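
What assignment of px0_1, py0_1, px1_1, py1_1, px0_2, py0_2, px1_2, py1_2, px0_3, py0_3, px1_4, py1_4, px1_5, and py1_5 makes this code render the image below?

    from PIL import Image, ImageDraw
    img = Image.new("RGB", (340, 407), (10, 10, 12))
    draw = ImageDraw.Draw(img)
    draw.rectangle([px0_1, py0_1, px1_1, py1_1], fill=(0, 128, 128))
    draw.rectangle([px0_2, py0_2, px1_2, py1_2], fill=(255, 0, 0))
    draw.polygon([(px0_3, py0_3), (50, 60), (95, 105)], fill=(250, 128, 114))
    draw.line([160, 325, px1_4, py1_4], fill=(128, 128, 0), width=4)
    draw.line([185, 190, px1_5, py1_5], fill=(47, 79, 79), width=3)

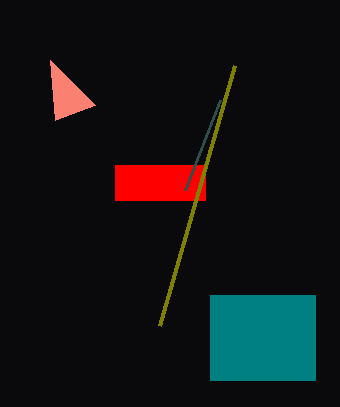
px0_1 = 210, py0_1 = 295, px1_1 = 315, py1_1 = 380, px0_2 = 115, py0_2 = 165, px1_2 = 205, py1_2 = 200, px0_3 = 55, py0_3 = 120, px1_4 = 235, py1_4 = 65, px1_5 = 220, py1_5 = 100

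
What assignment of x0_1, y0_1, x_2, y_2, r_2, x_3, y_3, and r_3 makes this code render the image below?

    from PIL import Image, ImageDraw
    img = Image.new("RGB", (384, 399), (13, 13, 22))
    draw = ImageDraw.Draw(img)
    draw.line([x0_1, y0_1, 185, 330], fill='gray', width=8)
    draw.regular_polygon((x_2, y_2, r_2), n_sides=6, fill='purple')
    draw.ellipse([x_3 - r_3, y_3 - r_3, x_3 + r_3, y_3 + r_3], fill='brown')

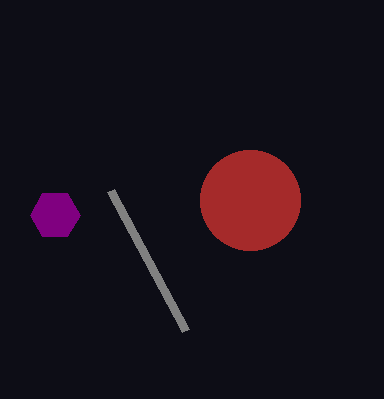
x0_1 = 110, y0_1 = 190, x_2 = 55, y_2 = 215, r_2 = 25, x_3 = 250, y_3 = 200, r_3 = 50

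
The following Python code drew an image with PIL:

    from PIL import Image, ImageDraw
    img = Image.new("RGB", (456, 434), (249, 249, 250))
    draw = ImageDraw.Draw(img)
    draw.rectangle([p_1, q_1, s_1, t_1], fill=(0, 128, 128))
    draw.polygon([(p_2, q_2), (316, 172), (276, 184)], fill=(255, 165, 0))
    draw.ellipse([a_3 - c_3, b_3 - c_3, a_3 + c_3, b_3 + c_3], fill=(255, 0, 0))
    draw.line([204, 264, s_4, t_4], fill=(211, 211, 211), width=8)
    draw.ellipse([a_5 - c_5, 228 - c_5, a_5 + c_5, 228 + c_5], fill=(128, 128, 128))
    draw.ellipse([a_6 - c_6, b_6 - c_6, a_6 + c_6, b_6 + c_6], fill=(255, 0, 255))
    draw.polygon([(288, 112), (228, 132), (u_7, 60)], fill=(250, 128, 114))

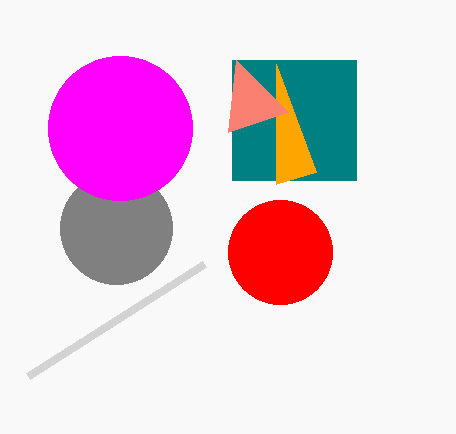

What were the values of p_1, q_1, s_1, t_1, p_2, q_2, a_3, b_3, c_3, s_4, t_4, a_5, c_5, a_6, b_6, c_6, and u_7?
p_1 = 232; q_1 = 60; s_1 = 356; t_1 = 180; p_2 = 276; q_2 = 64; a_3 = 280; b_3 = 252; c_3 = 52; s_4 = 28; t_4 = 376; a_5 = 116; c_5 = 56; a_6 = 120; b_6 = 128; c_6 = 72; u_7 = 236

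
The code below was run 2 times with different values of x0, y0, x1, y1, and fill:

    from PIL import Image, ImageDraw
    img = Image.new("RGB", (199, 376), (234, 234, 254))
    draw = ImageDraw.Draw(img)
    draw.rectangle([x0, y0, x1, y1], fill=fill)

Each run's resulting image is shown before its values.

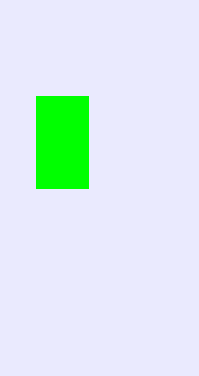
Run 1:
x0 = 36
y0 = 96
x1 = 88
y1 = 188
fill = 'lime'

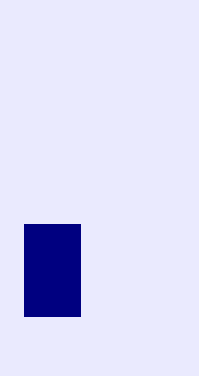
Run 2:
x0 = 24
y0 = 224
x1 = 80
y1 = 316
fill = 'navy'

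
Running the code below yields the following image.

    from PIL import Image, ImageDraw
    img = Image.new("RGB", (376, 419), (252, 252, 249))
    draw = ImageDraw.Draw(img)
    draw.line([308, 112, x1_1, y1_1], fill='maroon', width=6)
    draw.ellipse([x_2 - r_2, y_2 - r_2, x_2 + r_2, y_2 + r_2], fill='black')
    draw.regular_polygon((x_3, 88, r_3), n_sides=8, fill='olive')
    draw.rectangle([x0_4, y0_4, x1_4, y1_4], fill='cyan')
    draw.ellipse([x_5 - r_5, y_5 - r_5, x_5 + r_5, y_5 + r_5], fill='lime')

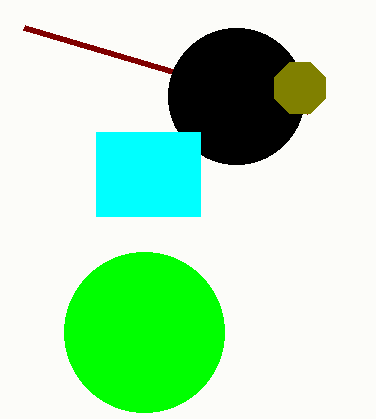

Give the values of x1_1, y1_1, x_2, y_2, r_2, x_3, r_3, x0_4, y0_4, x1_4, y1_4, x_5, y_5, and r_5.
x1_1 = 24; y1_1 = 28; x_2 = 236; y_2 = 96; r_2 = 68; x_3 = 300; r_3 = 28; x0_4 = 96; y0_4 = 132; x1_4 = 200; y1_4 = 216; x_5 = 144; y_5 = 332; r_5 = 80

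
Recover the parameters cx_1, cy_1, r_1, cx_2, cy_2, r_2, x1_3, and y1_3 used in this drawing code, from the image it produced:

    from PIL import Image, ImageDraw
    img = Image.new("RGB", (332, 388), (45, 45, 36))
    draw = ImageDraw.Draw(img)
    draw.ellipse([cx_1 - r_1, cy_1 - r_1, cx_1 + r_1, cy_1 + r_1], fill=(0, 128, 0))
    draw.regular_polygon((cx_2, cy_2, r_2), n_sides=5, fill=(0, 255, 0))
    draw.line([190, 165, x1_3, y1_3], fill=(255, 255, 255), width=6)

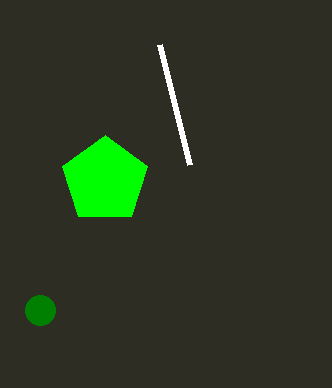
cx_1 = 40, cy_1 = 310, r_1 = 15, cx_2 = 105, cy_2 = 180, r_2 = 45, x1_3 = 160, y1_3 = 45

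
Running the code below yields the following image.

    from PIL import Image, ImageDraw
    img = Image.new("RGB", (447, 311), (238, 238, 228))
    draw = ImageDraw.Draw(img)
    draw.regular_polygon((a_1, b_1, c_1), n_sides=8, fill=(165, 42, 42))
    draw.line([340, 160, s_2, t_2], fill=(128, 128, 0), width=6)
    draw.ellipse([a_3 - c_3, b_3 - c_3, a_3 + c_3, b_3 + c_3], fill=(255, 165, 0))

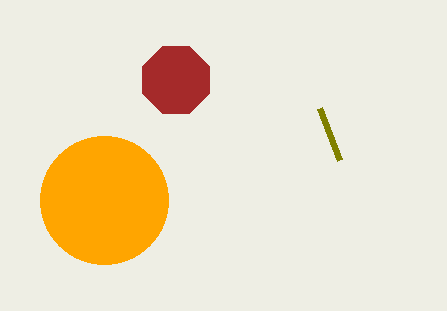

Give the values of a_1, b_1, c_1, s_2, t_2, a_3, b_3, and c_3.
a_1 = 176; b_1 = 80; c_1 = 36; s_2 = 320; t_2 = 108; a_3 = 104; b_3 = 200; c_3 = 64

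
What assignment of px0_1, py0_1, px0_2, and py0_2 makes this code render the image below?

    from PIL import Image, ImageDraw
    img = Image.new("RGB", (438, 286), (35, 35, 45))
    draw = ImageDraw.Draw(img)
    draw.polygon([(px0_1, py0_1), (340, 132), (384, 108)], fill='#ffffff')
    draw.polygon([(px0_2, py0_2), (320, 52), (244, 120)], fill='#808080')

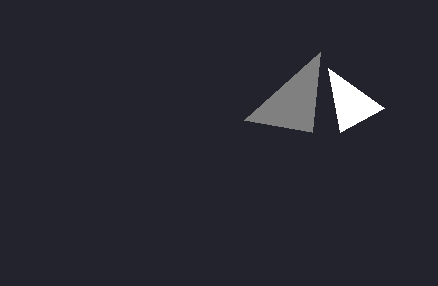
px0_1 = 328; py0_1 = 68; px0_2 = 312; py0_2 = 132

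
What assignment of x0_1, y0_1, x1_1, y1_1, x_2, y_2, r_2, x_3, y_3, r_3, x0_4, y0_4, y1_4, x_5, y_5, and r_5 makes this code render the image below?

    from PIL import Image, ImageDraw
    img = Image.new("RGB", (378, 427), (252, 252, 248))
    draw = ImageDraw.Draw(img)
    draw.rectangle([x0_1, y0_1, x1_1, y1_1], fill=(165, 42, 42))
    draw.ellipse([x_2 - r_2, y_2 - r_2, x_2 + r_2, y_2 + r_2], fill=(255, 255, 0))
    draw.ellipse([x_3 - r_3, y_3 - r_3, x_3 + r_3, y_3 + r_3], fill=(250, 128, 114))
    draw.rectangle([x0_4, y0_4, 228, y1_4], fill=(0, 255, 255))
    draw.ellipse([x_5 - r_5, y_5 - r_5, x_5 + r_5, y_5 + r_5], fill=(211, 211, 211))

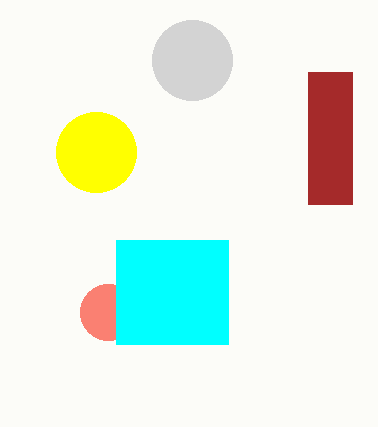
x0_1 = 308; y0_1 = 72; x1_1 = 352; y1_1 = 204; x_2 = 96; y_2 = 152; r_2 = 40; x_3 = 108; y_3 = 312; r_3 = 28; x0_4 = 116; y0_4 = 240; y1_4 = 344; x_5 = 192; y_5 = 60; r_5 = 40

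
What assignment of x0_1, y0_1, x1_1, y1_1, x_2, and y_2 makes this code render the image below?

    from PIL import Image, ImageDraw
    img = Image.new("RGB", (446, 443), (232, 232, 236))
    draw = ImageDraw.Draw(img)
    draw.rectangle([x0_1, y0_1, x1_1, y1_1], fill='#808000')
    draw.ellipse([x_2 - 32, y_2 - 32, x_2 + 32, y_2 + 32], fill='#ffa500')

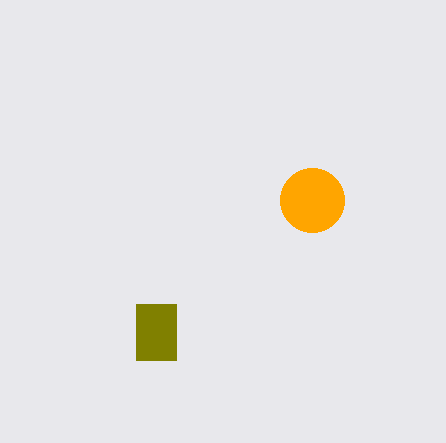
x0_1 = 136, y0_1 = 304, x1_1 = 176, y1_1 = 360, x_2 = 312, y_2 = 200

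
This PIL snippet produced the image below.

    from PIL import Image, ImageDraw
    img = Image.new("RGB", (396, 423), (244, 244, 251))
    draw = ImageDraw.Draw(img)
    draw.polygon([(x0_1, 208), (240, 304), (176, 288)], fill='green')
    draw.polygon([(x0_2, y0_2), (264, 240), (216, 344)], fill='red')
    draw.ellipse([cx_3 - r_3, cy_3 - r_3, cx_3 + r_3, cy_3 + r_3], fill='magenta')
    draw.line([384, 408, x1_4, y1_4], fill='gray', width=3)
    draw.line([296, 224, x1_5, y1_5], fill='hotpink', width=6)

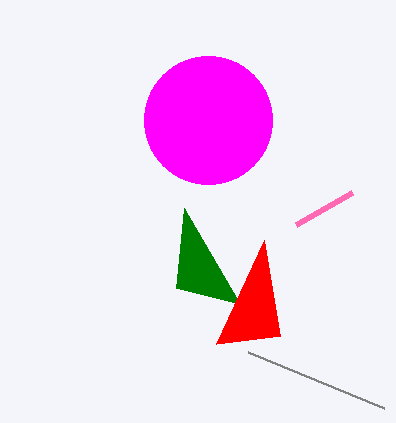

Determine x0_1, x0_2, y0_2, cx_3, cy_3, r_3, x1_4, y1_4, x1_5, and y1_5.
x0_1 = 184, x0_2 = 280, y0_2 = 336, cx_3 = 208, cy_3 = 120, r_3 = 64, x1_4 = 248, y1_4 = 352, x1_5 = 352, y1_5 = 192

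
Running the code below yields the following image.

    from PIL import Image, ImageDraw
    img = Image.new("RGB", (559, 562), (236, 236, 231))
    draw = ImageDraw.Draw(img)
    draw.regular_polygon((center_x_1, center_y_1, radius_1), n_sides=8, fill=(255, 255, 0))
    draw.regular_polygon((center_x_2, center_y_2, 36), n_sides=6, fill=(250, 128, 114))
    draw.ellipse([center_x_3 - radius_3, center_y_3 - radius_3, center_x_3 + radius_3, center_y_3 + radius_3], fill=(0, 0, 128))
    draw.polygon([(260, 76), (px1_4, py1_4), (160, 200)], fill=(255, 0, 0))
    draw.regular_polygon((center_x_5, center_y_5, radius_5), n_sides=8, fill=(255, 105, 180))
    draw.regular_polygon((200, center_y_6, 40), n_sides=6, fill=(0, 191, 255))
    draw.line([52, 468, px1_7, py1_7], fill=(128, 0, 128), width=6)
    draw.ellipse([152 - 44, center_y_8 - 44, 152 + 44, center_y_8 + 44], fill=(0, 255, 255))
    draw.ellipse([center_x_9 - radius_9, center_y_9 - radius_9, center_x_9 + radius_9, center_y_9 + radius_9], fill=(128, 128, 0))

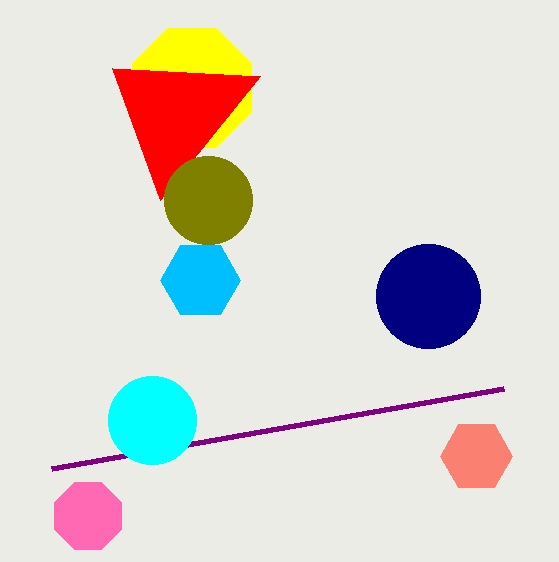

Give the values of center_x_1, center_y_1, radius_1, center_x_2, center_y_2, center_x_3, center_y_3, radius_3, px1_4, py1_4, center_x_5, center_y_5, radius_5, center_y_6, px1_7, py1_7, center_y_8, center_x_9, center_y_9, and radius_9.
center_x_1 = 192, center_y_1 = 88, radius_1 = 64, center_x_2 = 476, center_y_2 = 456, center_x_3 = 428, center_y_3 = 296, radius_3 = 52, px1_4 = 112, py1_4 = 68, center_x_5 = 88, center_y_5 = 516, radius_5 = 36, center_y_6 = 280, px1_7 = 504, py1_7 = 388, center_y_8 = 420, center_x_9 = 208, center_y_9 = 200, radius_9 = 44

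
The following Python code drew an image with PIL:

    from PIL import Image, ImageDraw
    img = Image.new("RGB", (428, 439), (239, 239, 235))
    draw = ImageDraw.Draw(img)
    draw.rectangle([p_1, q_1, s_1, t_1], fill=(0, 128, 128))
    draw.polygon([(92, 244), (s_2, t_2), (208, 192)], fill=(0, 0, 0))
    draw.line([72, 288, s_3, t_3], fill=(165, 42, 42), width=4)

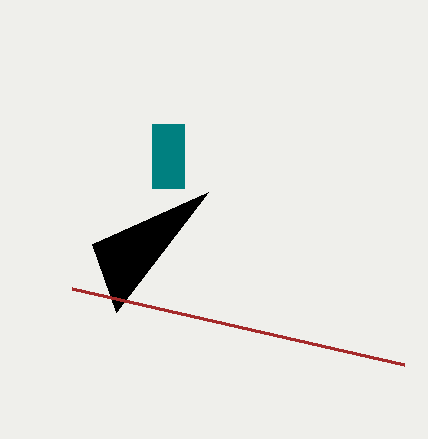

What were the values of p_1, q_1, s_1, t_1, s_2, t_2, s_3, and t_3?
p_1 = 152, q_1 = 124, s_1 = 184, t_1 = 188, s_2 = 116, t_2 = 312, s_3 = 404, t_3 = 364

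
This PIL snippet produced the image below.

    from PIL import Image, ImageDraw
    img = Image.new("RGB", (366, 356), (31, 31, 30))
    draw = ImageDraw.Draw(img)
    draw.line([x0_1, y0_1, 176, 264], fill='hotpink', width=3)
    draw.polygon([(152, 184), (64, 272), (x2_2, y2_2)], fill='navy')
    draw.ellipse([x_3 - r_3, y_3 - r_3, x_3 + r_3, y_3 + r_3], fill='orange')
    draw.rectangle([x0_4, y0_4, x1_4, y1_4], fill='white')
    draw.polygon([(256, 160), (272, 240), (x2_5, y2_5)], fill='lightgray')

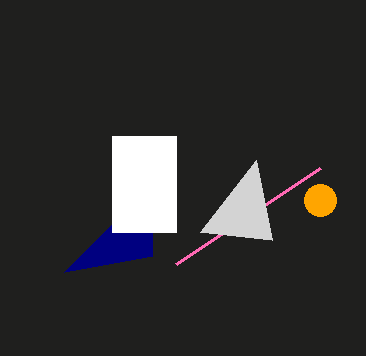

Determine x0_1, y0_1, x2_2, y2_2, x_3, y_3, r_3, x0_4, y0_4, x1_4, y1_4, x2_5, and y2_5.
x0_1 = 320
y0_1 = 168
x2_2 = 152
y2_2 = 256
x_3 = 320
y_3 = 200
r_3 = 16
x0_4 = 112
y0_4 = 136
x1_4 = 176
y1_4 = 232
x2_5 = 200
y2_5 = 232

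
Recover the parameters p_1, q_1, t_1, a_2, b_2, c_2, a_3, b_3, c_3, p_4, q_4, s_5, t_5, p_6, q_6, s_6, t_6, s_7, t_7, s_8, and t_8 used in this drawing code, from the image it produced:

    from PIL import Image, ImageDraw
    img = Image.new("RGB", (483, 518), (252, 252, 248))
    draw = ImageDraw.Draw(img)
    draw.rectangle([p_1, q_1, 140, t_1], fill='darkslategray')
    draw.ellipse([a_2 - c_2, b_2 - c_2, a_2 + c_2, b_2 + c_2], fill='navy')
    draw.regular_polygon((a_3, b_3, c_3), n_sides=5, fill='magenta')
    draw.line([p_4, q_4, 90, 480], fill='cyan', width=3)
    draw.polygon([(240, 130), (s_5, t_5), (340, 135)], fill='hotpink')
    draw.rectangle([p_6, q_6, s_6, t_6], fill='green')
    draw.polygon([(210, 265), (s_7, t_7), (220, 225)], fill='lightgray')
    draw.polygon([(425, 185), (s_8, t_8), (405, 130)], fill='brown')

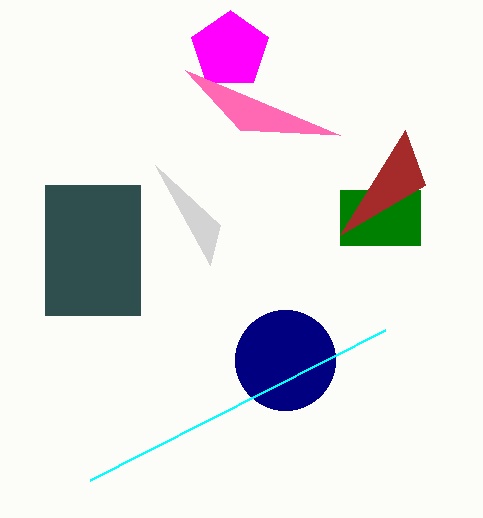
p_1 = 45
q_1 = 185
t_1 = 315
a_2 = 285
b_2 = 360
c_2 = 50
a_3 = 230
b_3 = 50
c_3 = 40
p_4 = 385
q_4 = 330
s_5 = 185
t_5 = 70
p_6 = 340
q_6 = 190
s_6 = 420
t_6 = 245
s_7 = 155
t_7 = 165
s_8 = 340
t_8 = 235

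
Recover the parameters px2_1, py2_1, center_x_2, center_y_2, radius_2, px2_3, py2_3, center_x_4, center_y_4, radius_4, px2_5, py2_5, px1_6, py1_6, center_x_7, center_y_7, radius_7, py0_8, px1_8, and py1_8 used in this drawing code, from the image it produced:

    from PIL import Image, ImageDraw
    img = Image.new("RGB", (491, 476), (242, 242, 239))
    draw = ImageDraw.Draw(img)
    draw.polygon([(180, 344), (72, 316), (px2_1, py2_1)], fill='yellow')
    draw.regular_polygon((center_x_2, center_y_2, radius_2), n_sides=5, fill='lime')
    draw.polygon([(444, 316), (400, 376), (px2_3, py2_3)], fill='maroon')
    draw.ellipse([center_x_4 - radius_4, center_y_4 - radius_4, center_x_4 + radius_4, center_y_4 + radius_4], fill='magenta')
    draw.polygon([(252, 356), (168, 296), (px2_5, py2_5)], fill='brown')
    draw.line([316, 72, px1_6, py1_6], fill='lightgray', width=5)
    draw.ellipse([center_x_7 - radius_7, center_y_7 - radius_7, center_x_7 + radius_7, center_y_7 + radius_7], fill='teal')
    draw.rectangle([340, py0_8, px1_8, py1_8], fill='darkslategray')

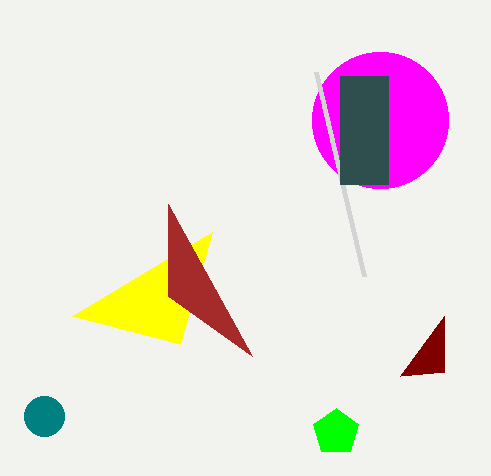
px2_1 = 212
py2_1 = 232
center_x_2 = 336
center_y_2 = 432
radius_2 = 24
px2_3 = 444
py2_3 = 372
center_x_4 = 380
center_y_4 = 120
radius_4 = 68
px2_5 = 168
py2_5 = 204
px1_6 = 364
py1_6 = 276
center_x_7 = 44
center_y_7 = 416
radius_7 = 20
py0_8 = 76
px1_8 = 388
py1_8 = 184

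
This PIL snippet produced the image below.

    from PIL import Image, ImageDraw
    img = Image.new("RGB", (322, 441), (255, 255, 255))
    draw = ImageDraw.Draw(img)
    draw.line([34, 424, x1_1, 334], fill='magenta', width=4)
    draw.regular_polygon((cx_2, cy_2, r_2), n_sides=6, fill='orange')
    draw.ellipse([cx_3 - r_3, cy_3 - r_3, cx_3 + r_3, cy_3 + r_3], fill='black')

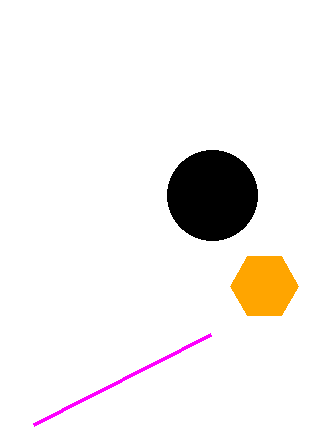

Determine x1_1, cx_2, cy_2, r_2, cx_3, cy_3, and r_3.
x1_1 = 211, cx_2 = 264, cy_2 = 286, r_2 = 34, cx_3 = 212, cy_3 = 195, r_3 = 45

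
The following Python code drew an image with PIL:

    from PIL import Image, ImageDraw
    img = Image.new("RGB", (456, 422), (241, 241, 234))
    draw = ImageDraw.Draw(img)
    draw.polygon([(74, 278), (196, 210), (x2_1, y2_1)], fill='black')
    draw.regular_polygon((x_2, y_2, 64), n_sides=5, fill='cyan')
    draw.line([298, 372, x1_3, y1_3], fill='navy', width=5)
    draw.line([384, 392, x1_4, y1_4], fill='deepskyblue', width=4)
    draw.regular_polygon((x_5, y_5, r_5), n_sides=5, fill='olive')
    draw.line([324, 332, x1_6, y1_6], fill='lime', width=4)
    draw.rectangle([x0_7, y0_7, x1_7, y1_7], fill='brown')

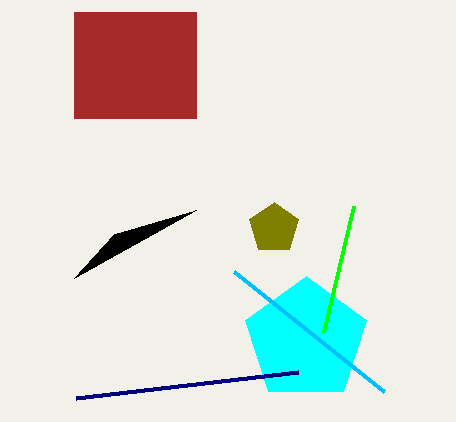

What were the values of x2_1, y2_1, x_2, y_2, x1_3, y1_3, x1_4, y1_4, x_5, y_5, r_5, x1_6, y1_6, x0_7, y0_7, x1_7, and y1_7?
x2_1 = 114; y2_1 = 234; x_2 = 306; y_2 = 340; x1_3 = 76; y1_3 = 398; x1_4 = 234; y1_4 = 272; x_5 = 274; y_5 = 228; r_5 = 26; x1_6 = 354; y1_6 = 206; x0_7 = 74; y0_7 = 12; x1_7 = 196; y1_7 = 118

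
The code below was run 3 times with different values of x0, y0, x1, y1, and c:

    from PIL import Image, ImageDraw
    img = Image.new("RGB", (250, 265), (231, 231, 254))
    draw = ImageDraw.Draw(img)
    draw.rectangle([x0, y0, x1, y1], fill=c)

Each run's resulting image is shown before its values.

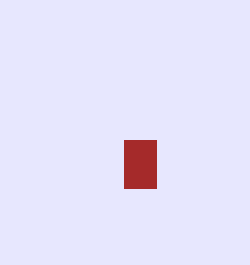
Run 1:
x0 = 124
y0 = 140
x1 = 156
y1 = 188
c = 'brown'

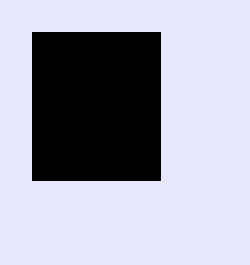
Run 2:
x0 = 32
y0 = 32
x1 = 160
y1 = 180
c = 'black'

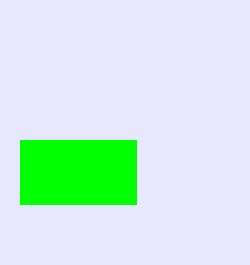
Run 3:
x0 = 20
y0 = 140
x1 = 136
y1 = 204
c = 'lime'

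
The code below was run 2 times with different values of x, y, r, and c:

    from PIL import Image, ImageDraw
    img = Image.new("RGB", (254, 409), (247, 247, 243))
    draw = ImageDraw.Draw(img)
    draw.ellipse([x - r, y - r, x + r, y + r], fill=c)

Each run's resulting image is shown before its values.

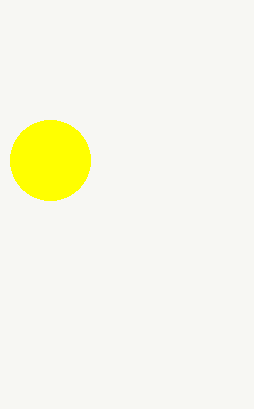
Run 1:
x = 50; y = 160; r = 40; c = 'yellow'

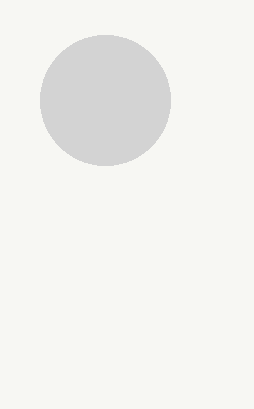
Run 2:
x = 105; y = 100; r = 65; c = 'lightgray'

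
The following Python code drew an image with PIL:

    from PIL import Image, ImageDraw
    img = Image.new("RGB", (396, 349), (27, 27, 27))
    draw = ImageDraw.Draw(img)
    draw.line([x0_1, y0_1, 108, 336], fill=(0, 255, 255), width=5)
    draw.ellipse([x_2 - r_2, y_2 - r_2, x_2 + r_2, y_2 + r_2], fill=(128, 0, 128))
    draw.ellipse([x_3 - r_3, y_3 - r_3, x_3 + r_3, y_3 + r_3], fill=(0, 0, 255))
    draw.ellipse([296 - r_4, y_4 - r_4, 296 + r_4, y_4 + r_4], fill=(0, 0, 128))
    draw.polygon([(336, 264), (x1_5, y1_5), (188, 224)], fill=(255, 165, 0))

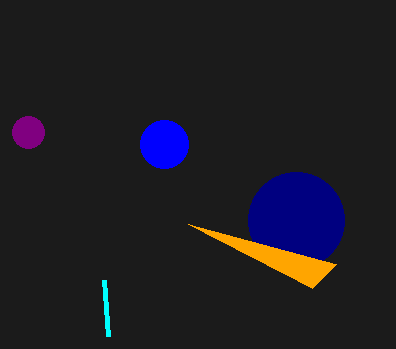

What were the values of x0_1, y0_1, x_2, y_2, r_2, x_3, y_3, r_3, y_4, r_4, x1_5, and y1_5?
x0_1 = 104
y0_1 = 280
x_2 = 28
y_2 = 132
r_2 = 16
x_3 = 164
y_3 = 144
r_3 = 24
y_4 = 220
r_4 = 48
x1_5 = 312
y1_5 = 288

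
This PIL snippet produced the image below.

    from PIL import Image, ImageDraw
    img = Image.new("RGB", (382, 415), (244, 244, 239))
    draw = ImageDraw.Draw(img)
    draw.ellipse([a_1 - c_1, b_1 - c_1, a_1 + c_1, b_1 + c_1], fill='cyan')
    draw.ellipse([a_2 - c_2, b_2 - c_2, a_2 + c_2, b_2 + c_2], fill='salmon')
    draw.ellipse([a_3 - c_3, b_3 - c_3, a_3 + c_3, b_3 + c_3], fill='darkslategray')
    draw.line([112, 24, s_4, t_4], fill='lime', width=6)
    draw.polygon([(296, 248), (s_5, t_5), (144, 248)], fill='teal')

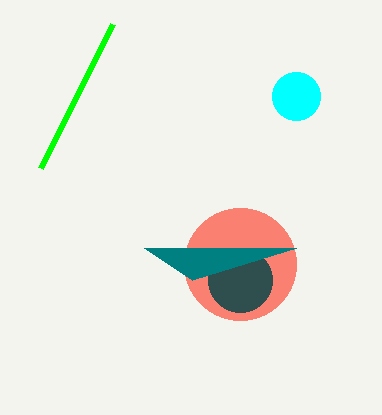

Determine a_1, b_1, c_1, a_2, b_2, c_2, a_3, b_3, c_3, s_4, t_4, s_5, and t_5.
a_1 = 296; b_1 = 96; c_1 = 24; a_2 = 240; b_2 = 264; c_2 = 56; a_3 = 240; b_3 = 280; c_3 = 32; s_4 = 40; t_4 = 168; s_5 = 192; t_5 = 280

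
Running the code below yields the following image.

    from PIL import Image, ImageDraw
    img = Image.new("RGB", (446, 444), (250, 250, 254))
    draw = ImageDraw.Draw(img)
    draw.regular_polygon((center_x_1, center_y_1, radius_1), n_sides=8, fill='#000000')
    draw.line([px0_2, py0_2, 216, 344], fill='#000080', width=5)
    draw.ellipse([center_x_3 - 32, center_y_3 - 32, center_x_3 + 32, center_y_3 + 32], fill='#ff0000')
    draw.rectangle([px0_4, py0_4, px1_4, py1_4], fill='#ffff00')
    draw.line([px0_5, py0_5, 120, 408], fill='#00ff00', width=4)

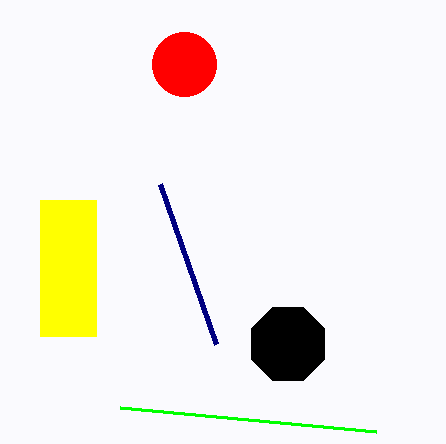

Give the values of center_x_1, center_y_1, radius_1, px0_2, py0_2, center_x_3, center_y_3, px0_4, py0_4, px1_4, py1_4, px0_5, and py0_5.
center_x_1 = 288
center_y_1 = 344
radius_1 = 40
px0_2 = 160
py0_2 = 184
center_x_3 = 184
center_y_3 = 64
px0_4 = 40
py0_4 = 200
px1_4 = 96
py1_4 = 336
px0_5 = 376
py0_5 = 432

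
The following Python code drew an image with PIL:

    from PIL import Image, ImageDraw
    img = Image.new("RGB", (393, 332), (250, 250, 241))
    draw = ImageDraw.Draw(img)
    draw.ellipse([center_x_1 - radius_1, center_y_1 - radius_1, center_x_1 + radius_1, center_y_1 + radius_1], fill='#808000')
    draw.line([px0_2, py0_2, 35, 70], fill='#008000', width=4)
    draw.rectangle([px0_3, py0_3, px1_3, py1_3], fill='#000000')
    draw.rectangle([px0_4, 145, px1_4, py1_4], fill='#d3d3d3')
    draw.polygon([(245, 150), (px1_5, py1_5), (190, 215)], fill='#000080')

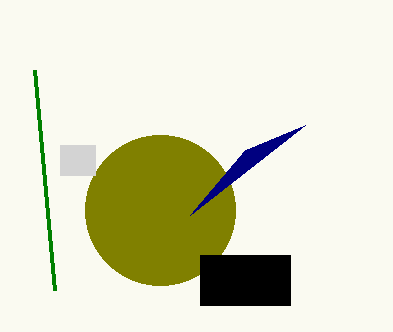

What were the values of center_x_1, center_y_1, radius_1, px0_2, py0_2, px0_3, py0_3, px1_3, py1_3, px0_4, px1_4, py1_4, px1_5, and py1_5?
center_x_1 = 160, center_y_1 = 210, radius_1 = 75, px0_2 = 55, py0_2 = 290, px0_3 = 200, py0_3 = 255, px1_3 = 290, py1_3 = 305, px0_4 = 60, px1_4 = 95, py1_4 = 175, px1_5 = 305, py1_5 = 125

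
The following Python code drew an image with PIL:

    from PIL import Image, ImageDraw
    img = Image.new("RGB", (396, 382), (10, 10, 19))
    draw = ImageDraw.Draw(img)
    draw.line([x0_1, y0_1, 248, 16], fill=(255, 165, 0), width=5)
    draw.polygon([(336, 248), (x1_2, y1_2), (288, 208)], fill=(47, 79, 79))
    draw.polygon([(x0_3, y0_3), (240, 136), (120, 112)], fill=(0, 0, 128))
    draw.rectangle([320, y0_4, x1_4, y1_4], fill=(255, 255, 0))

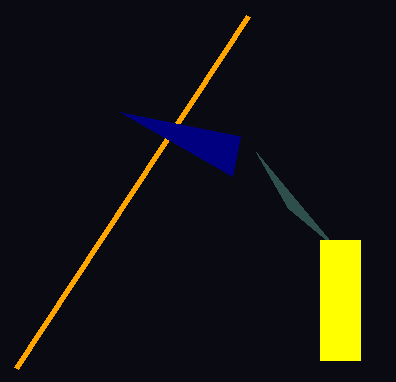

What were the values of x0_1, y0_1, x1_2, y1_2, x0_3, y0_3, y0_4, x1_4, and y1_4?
x0_1 = 16, y0_1 = 368, x1_2 = 256, y1_2 = 152, x0_3 = 232, y0_3 = 176, y0_4 = 240, x1_4 = 360, y1_4 = 360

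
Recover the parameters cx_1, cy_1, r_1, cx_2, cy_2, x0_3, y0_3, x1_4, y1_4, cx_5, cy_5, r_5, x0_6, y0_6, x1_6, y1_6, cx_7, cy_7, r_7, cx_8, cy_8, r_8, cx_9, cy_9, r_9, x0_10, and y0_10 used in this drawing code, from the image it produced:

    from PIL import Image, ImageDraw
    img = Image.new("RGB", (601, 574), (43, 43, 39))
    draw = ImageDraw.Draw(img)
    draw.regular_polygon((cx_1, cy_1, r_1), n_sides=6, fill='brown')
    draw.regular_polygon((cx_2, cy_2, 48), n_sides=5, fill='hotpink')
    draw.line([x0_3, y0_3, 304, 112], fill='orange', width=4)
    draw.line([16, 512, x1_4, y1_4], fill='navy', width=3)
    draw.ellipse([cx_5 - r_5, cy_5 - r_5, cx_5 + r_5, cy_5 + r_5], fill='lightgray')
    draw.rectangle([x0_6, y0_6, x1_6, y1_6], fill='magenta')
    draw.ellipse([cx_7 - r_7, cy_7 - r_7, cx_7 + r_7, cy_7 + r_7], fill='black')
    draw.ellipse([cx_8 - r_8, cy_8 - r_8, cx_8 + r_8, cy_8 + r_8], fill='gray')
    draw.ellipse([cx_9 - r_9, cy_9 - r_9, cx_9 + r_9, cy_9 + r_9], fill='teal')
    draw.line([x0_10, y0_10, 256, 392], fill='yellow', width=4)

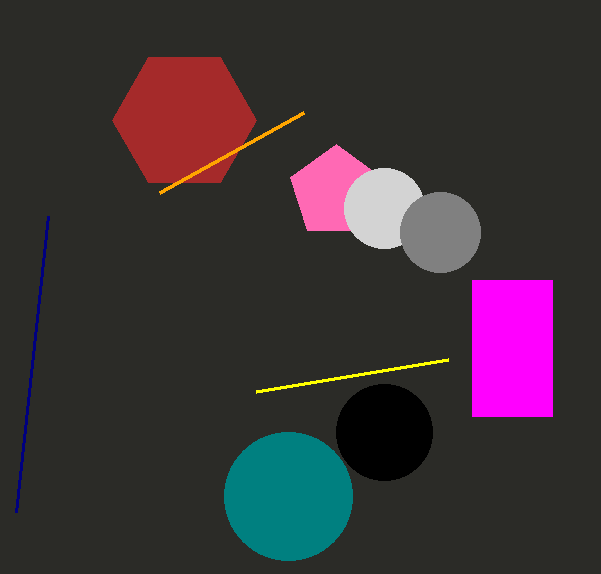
cx_1 = 184, cy_1 = 120, r_1 = 72, cx_2 = 336, cy_2 = 192, x0_3 = 160, y0_3 = 192, x1_4 = 48, y1_4 = 216, cx_5 = 384, cy_5 = 208, r_5 = 40, x0_6 = 472, y0_6 = 280, x1_6 = 552, y1_6 = 416, cx_7 = 384, cy_7 = 432, r_7 = 48, cx_8 = 440, cy_8 = 232, r_8 = 40, cx_9 = 288, cy_9 = 496, r_9 = 64, x0_10 = 448, y0_10 = 360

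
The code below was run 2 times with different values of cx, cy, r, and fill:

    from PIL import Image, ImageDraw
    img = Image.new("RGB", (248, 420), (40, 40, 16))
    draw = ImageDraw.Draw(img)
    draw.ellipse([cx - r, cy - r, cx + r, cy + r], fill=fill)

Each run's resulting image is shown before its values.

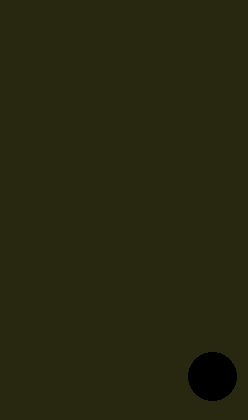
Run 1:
cx = 212; cy = 376; r = 24; fill = 'black'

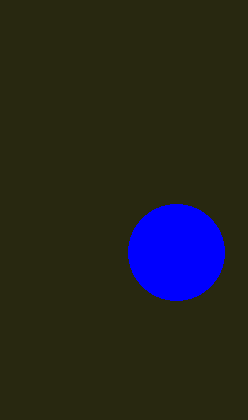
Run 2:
cx = 176; cy = 252; r = 48; fill = 'blue'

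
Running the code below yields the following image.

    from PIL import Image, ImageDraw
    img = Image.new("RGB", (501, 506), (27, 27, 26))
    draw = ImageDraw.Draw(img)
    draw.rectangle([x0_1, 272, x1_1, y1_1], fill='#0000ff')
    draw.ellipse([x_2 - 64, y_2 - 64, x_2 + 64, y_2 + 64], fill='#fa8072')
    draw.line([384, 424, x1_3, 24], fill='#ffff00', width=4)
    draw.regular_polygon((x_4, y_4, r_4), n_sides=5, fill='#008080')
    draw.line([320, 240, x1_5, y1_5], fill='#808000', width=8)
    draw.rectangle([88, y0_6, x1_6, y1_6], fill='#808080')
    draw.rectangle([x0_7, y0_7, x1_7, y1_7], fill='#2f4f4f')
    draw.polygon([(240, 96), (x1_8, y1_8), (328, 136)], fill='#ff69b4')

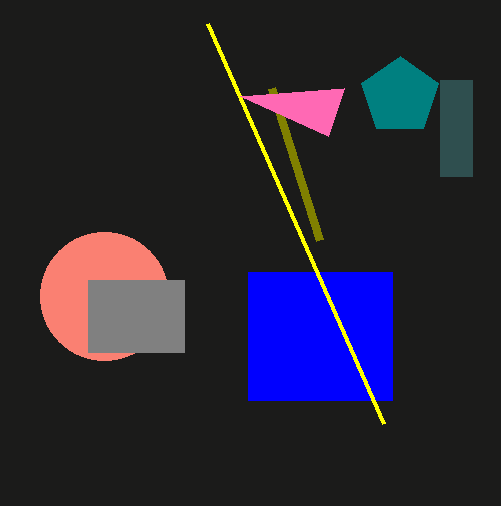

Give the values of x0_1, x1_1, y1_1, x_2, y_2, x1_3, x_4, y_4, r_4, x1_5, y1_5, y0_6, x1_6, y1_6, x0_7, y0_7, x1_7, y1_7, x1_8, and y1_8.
x0_1 = 248; x1_1 = 392; y1_1 = 400; x_2 = 104; y_2 = 296; x1_3 = 208; x_4 = 400; y_4 = 96; r_4 = 40; x1_5 = 272; y1_5 = 88; y0_6 = 280; x1_6 = 184; y1_6 = 352; x0_7 = 440; y0_7 = 80; x1_7 = 472; y1_7 = 176; x1_8 = 344; y1_8 = 88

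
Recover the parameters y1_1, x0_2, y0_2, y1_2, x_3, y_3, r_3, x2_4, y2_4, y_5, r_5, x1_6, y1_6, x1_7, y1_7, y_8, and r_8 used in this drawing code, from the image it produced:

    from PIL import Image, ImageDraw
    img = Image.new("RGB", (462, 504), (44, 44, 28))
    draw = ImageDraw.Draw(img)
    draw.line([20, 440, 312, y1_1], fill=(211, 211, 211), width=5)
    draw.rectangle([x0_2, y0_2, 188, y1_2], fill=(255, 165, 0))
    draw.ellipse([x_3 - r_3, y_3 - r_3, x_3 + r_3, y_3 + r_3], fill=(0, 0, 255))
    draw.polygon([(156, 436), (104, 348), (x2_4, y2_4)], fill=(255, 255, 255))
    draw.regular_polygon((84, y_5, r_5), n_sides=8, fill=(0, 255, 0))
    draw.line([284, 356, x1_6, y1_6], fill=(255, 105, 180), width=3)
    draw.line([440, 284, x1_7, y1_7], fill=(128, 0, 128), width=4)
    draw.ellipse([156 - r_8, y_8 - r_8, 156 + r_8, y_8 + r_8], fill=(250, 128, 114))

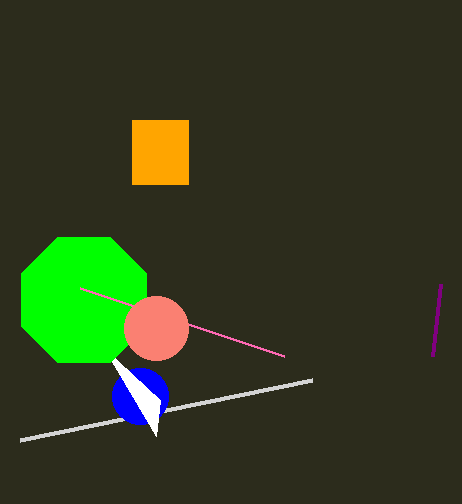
y1_1 = 380; x0_2 = 132; y0_2 = 120; y1_2 = 184; x_3 = 140; y_3 = 396; r_3 = 28; x2_4 = 160; y2_4 = 400; y_5 = 300; r_5 = 68; x1_6 = 80; y1_6 = 288; x1_7 = 432; y1_7 = 356; y_8 = 328; r_8 = 32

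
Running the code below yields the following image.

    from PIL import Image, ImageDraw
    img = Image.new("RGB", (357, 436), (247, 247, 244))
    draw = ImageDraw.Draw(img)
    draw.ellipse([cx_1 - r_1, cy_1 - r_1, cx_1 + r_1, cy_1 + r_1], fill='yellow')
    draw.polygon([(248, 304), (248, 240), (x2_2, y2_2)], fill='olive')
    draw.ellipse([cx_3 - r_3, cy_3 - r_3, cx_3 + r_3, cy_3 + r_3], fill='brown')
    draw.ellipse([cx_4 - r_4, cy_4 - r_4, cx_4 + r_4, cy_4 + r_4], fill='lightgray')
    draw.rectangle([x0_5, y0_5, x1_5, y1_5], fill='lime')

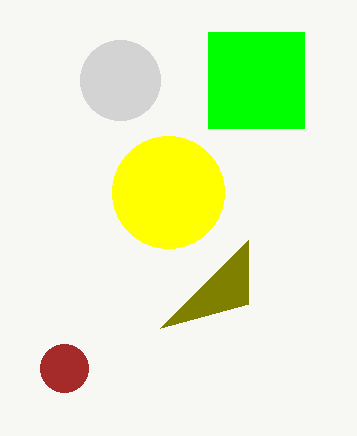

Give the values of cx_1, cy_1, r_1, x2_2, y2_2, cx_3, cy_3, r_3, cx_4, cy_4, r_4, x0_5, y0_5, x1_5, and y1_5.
cx_1 = 168, cy_1 = 192, r_1 = 56, x2_2 = 160, y2_2 = 328, cx_3 = 64, cy_3 = 368, r_3 = 24, cx_4 = 120, cy_4 = 80, r_4 = 40, x0_5 = 208, y0_5 = 32, x1_5 = 304, y1_5 = 128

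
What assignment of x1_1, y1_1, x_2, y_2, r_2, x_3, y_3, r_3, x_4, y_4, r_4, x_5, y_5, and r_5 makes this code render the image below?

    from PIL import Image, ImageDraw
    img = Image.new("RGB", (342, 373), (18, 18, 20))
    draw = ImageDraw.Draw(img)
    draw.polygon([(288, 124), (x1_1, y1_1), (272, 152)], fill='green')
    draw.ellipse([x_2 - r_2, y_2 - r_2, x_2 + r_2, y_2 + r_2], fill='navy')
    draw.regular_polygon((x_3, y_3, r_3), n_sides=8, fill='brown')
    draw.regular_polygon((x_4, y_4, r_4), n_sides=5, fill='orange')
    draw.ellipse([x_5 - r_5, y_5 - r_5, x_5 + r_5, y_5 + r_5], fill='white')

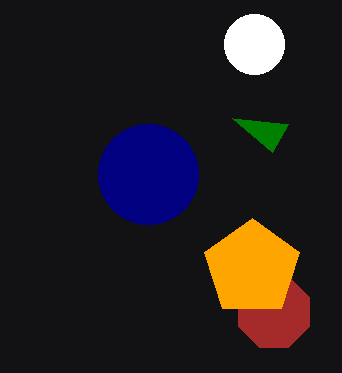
x1_1 = 232, y1_1 = 118, x_2 = 148, y_2 = 174, r_2 = 50, x_3 = 274, y_3 = 312, r_3 = 38, x_4 = 252, y_4 = 268, r_4 = 50, x_5 = 254, y_5 = 44, r_5 = 30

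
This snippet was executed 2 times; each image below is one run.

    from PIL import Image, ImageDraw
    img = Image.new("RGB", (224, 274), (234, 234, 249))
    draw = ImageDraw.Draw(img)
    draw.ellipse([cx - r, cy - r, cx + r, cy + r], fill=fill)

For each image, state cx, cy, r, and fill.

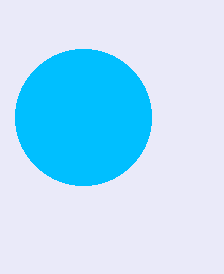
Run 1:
cx = 83; cy = 117; r = 68; fill = 'deepskyblue'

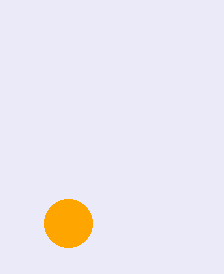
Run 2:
cx = 68; cy = 223; r = 24; fill = 'orange'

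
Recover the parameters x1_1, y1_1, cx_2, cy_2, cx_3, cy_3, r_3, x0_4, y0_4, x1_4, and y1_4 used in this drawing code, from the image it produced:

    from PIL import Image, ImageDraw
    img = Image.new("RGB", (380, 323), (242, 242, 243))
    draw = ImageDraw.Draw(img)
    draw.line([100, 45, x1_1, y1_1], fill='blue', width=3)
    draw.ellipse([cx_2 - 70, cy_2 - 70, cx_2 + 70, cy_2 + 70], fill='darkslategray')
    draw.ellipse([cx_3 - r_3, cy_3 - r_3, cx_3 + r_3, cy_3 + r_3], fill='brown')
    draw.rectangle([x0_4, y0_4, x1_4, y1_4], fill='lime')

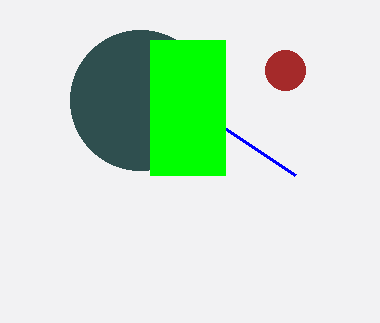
x1_1 = 295; y1_1 = 175; cx_2 = 140; cy_2 = 100; cx_3 = 285; cy_3 = 70; r_3 = 20; x0_4 = 150; y0_4 = 40; x1_4 = 225; y1_4 = 175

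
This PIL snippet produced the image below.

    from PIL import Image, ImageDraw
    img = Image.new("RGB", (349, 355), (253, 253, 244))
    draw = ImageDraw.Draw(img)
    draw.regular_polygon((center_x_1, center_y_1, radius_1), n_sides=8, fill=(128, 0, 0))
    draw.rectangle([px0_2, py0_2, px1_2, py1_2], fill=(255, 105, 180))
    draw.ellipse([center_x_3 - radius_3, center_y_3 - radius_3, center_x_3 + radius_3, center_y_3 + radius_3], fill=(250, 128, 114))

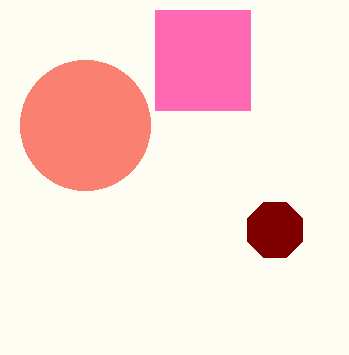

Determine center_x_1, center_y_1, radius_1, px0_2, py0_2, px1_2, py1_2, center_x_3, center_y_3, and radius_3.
center_x_1 = 275; center_y_1 = 230; radius_1 = 30; px0_2 = 155; py0_2 = 10; px1_2 = 250; py1_2 = 110; center_x_3 = 85; center_y_3 = 125; radius_3 = 65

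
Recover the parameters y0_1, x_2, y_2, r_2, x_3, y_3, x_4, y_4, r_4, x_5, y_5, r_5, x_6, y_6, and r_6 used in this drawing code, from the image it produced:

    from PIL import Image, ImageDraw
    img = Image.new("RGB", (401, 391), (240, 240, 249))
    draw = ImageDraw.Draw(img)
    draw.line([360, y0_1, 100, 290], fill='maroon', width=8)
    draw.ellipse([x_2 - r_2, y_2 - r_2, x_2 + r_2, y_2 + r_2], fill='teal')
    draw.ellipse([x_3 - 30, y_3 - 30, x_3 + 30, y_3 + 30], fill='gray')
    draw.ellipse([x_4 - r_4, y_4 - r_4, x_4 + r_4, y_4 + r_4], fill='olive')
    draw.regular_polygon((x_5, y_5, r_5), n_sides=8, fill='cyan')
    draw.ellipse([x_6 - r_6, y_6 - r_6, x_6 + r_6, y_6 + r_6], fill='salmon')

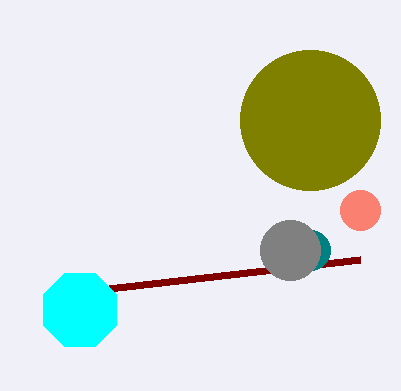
y0_1 = 260, x_2 = 310, y_2 = 250, r_2 = 20, x_3 = 290, y_3 = 250, x_4 = 310, y_4 = 120, r_4 = 70, x_5 = 80, y_5 = 310, r_5 = 40, x_6 = 360, y_6 = 210, r_6 = 20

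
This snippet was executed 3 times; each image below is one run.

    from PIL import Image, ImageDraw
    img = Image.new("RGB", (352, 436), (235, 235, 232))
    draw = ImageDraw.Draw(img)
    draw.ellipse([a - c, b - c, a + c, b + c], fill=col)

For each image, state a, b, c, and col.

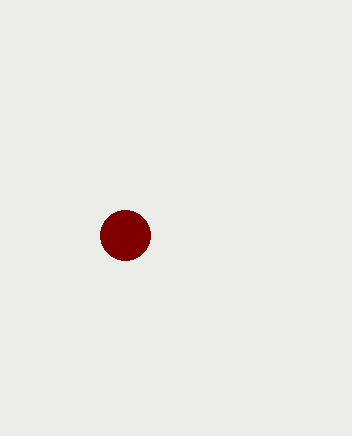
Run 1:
a = 125
b = 235
c = 25
col = 'maroon'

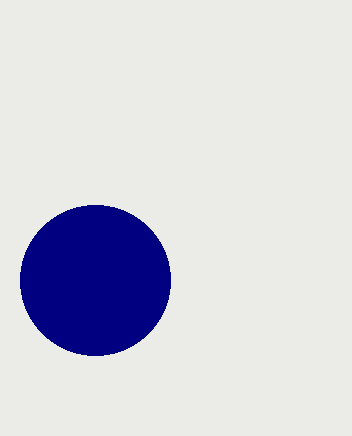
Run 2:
a = 95, b = 280, c = 75, col = 'navy'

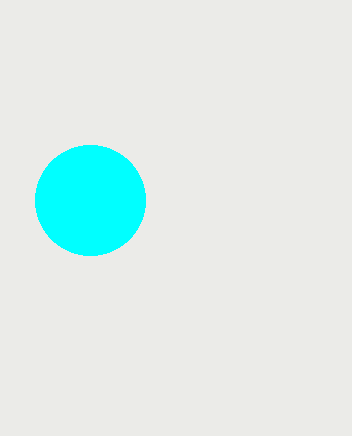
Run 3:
a = 90
b = 200
c = 55
col = 'cyan'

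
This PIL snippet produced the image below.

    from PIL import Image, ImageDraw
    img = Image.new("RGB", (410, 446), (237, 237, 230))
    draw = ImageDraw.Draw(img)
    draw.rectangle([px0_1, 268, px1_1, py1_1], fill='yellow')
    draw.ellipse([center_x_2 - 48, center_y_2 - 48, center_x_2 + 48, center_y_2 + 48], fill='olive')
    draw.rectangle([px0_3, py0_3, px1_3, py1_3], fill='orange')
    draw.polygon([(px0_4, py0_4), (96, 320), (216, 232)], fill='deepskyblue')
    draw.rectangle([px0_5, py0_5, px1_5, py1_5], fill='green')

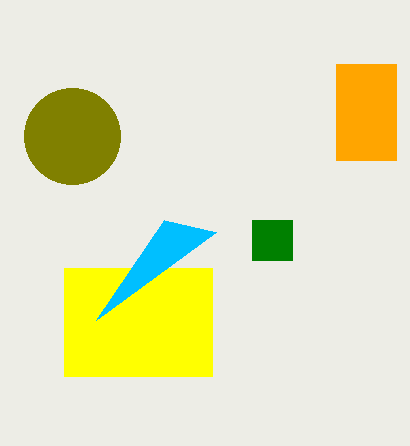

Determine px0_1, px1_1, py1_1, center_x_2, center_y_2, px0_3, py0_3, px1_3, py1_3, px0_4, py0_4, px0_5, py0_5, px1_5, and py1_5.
px0_1 = 64
px1_1 = 212
py1_1 = 376
center_x_2 = 72
center_y_2 = 136
px0_3 = 336
py0_3 = 64
px1_3 = 396
py1_3 = 160
px0_4 = 164
py0_4 = 220
px0_5 = 252
py0_5 = 220
px1_5 = 292
py1_5 = 260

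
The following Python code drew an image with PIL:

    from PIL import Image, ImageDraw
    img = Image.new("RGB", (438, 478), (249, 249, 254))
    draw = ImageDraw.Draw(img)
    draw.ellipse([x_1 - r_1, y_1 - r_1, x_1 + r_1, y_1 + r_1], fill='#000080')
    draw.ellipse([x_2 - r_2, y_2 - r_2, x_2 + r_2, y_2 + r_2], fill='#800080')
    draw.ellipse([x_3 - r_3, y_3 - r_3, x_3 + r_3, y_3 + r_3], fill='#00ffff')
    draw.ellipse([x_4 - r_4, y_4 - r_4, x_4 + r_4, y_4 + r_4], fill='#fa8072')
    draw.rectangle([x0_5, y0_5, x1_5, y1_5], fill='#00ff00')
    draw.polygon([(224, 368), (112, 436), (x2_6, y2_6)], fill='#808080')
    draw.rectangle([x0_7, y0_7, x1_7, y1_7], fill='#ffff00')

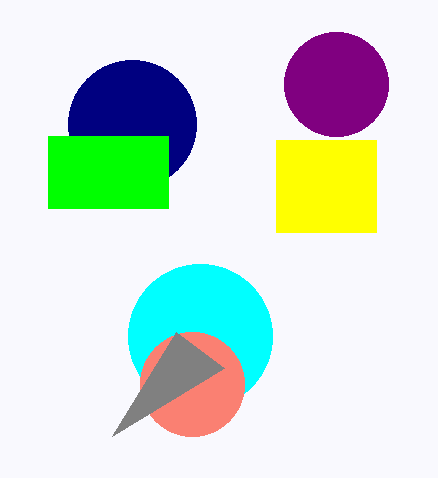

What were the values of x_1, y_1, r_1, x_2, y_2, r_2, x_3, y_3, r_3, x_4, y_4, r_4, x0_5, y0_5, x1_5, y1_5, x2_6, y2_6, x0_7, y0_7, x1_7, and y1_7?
x_1 = 132
y_1 = 124
r_1 = 64
x_2 = 336
y_2 = 84
r_2 = 52
x_3 = 200
y_3 = 336
r_3 = 72
x_4 = 192
y_4 = 384
r_4 = 52
x0_5 = 48
y0_5 = 136
x1_5 = 168
y1_5 = 208
x2_6 = 176
y2_6 = 332
x0_7 = 276
y0_7 = 140
x1_7 = 376
y1_7 = 232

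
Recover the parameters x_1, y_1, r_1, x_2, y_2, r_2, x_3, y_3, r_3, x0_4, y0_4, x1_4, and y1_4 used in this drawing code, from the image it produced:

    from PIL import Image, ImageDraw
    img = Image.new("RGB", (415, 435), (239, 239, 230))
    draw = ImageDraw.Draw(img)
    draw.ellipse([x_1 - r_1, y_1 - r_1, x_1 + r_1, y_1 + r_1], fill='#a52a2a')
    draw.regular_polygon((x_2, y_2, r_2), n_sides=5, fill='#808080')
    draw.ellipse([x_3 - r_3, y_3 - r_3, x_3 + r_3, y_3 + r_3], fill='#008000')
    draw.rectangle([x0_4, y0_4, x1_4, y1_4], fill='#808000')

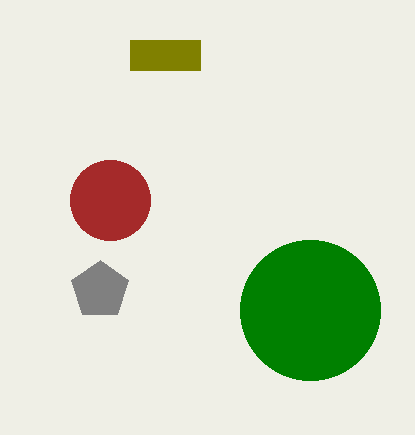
x_1 = 110; y_1 = 200; r_1 = 40; x_2 = 100; y_2 = 290; r_2 = 30; x_3 = 310; y_3 = 310; r_3 = 70; x0_4 = 130; y0_4 = 40; x1_4 = 200; y1_4 = 70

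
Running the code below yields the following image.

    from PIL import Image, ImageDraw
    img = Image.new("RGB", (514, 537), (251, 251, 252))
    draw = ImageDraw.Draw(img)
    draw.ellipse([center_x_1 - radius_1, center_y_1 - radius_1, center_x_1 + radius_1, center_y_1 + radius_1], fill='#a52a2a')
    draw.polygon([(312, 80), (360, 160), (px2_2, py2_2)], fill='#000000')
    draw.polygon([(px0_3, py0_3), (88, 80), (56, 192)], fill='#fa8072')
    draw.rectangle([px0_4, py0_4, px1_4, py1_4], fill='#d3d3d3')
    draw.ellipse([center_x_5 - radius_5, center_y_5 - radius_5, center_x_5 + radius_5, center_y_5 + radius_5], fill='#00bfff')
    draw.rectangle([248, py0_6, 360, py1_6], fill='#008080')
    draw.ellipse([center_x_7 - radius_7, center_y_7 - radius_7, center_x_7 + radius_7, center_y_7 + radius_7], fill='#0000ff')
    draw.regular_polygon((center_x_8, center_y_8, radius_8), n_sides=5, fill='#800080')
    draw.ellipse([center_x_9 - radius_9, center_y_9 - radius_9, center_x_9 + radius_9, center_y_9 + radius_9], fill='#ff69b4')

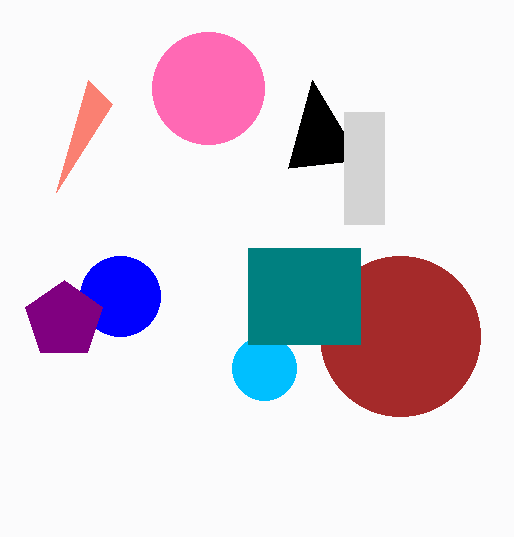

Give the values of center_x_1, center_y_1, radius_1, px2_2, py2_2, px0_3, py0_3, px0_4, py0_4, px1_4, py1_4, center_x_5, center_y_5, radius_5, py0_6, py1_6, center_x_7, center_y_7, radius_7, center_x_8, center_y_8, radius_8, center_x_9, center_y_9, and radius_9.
center_x_1 = 400, center_y_1 = 336, radius_1 = 80, px2_2 = 288, py2_2 = 168, px0_3 = 112, py0_3 = 104, px0_4 = 344, py0_4 = 112, px1_4 = 384, py1_4 = 224, center_x_5 = 264, center_y_5 = 368, radius_5 = 32, py0_6 = 248, py1_6 = 344, center_x_7 = 120, center_y_7 = 296, radius_7 = 40, center_x_8 = 64, center_y_8 = 320, radius_8 = 40, center_x_9 = 208, center_y_9 = 88, radius_9 = 56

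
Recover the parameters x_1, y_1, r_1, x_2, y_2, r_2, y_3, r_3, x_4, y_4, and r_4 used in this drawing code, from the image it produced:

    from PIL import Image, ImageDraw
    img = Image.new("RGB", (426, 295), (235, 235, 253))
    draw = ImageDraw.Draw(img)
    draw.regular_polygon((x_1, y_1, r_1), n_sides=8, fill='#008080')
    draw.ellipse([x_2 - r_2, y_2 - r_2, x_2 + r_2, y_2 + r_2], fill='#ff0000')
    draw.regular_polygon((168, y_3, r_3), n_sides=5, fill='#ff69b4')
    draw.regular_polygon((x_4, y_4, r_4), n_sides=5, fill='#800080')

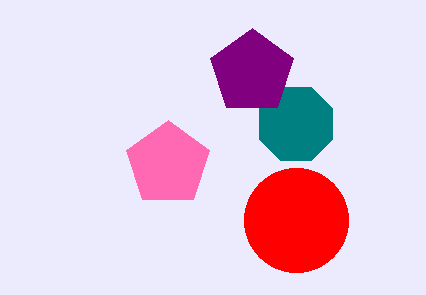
x_1 = 296
y_1 = 124
r_1 = 40
x_2 = 296
y_2 = 220
r_2 = 52
y_3 = 164
r_3 = 44
x_4 = 252
y_4 = 72
r_4 = 44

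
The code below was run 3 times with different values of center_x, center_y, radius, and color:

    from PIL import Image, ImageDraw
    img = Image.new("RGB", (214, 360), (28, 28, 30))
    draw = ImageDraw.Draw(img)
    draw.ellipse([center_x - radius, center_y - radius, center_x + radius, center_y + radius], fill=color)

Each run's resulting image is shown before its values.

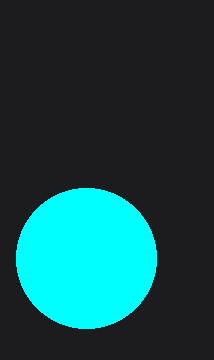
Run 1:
center_x = 86; center_y = 258; radius = 70; color = 'cyan'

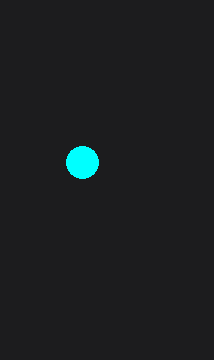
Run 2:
center_x = 82; center_y = 162; radius = 16; color = 'cyan'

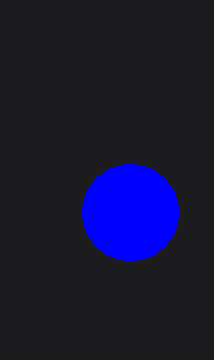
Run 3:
center_x = 130, center_y = 212, radius = 48, color = 'blue'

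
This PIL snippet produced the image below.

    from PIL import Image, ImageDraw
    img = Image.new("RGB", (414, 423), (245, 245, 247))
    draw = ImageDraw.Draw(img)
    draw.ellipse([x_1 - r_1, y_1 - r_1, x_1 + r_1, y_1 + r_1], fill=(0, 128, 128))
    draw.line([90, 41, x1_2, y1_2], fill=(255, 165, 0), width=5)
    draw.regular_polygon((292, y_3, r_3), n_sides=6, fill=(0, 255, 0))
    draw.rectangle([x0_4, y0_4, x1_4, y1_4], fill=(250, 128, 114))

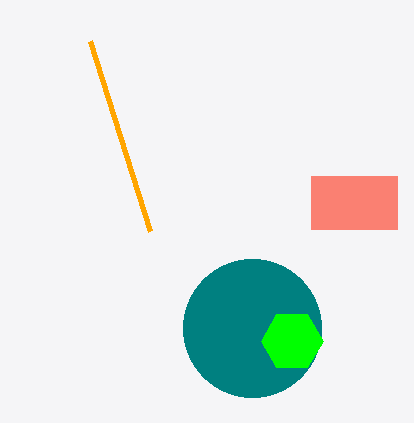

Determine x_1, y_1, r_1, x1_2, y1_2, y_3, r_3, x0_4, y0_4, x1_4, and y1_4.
x_1 = 252, y_1 = 328, r_1 = 69, x1_2 = 150, y1_2 = 231, y_3 = 341, r_3 = 31, x0_4 = 311, y0_4 = 176, x1_4 = 397, y1_4 = 229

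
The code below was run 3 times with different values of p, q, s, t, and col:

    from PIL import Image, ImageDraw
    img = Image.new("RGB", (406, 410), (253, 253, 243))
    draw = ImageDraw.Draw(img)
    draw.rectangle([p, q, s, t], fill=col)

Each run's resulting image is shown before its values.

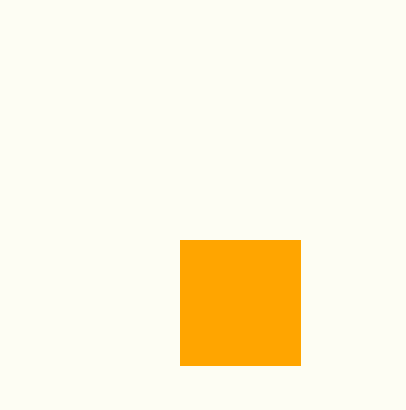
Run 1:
p = 180
q = 240
s = 300
t = 365
col = 'orange'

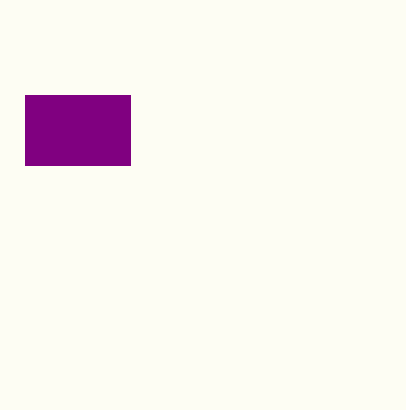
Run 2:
p = 25, q = 95, s = 130, t = 165, col = 'purple'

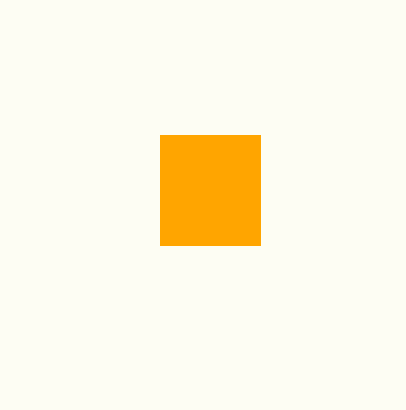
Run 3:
p = 160; q = 135; s = 260; t = 245; col = 'orange'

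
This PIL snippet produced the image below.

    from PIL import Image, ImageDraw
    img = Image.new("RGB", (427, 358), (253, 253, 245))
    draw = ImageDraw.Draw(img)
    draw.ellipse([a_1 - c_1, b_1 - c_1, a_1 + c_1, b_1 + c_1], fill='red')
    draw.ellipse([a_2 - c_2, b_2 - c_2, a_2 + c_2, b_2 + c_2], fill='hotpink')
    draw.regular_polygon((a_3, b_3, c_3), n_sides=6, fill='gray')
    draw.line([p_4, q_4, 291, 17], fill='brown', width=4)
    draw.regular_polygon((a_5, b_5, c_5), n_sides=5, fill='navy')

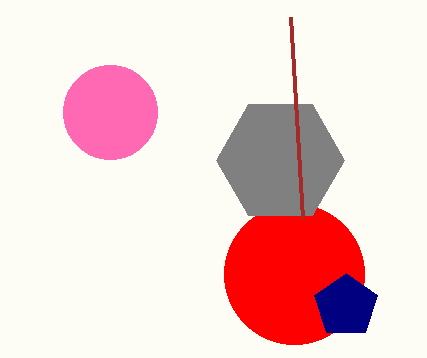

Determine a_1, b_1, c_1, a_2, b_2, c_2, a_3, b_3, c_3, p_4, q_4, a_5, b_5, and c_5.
a_1 = 294
b_1 = 274
c_1 = 70
a_2 = 110
b_2 = 112
c_2 = 47
a_3 = 280
b_3 = 160
c_3 = 64
p_4 = 303
q_4 = 218
a_5 = 346
b_5 = 306
c_5 = 33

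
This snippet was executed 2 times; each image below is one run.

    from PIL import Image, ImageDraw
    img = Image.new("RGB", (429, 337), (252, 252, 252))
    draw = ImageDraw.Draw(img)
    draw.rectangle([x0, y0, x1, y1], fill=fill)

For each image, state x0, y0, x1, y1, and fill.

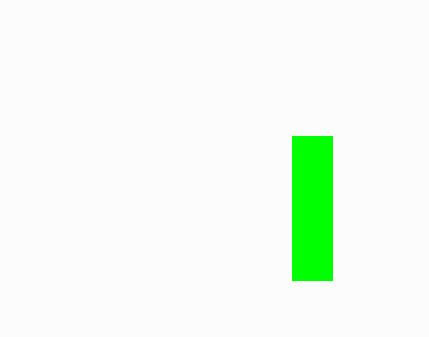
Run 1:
x0 = 292; y0 = 136; x1 = 332; y1 = 280; fill = 'lime'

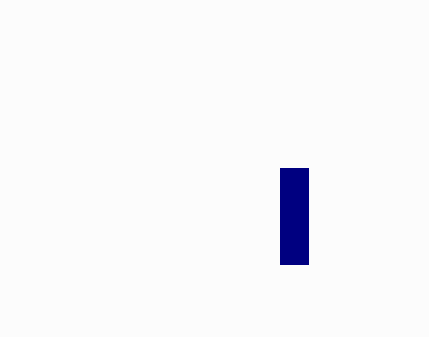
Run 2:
x0 = 280, y0 = 168, x1 = 308, y1 = 264, fill = 'navy'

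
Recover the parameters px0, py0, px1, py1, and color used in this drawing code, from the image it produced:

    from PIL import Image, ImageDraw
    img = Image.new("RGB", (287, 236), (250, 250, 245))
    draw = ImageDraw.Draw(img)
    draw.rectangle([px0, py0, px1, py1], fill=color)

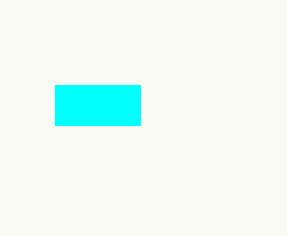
px0 = 55
py0 = 85
px1 = 140
py1 = 125
color = 'cyan'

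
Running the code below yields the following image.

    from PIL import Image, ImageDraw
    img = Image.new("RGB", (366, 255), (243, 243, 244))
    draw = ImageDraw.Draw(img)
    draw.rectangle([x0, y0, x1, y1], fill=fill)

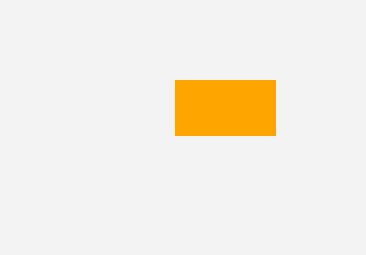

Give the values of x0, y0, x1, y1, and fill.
x0 = 175
y0 = 80
x1 = 275
y1 = 135
fill = 'orange'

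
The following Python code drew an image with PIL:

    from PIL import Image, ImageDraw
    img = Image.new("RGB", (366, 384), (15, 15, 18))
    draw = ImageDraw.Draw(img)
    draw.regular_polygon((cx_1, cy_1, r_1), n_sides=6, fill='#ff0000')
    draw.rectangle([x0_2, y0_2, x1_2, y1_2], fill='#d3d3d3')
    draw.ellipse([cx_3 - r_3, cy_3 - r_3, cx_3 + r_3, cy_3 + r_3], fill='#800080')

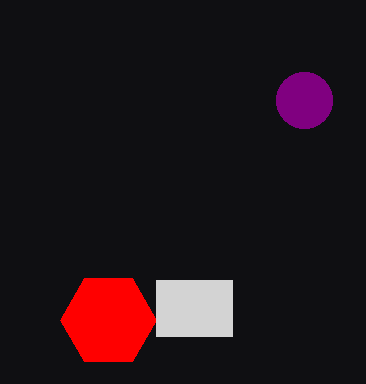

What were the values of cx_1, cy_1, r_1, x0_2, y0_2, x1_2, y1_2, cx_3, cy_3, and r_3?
cx_1 = 108, cy_1 = 320, r_1 = 48, x0_2 = 156, y0_2 = 280, x1_2 = 232, y1_2 = 336, cx_3 = 304, cy_3 = 100, r_3 = 28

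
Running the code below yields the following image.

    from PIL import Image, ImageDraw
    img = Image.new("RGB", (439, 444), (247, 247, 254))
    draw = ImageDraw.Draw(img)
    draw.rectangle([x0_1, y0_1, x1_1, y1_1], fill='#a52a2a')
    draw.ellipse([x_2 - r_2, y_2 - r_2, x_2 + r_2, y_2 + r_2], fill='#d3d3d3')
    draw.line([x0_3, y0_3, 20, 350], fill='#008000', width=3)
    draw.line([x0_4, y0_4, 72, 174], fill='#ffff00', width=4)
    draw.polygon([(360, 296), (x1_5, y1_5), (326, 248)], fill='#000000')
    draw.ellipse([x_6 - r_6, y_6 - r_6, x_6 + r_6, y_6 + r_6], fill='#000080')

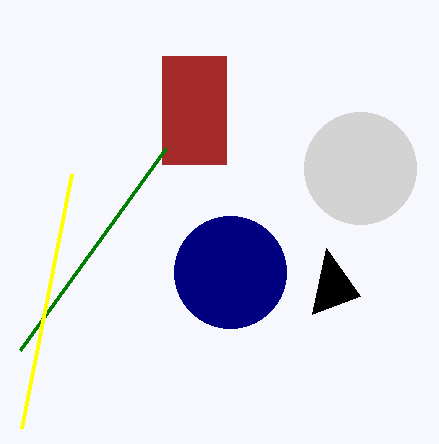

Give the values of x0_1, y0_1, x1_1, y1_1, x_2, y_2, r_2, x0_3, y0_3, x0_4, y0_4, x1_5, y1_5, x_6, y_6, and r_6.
x0_1 = 162
y0_1 = 56
x1_1 = 226
y1_1 = 164
x_2 = 360
y_2 = 168
r_2 = 56
x0_3 = 166
y0_3 = 148
x0_4 = 22
y0_4 = 428
x1_5 = 312
y1_5 = 314
x_6 = 230
y_6 = 272
r_6 = 56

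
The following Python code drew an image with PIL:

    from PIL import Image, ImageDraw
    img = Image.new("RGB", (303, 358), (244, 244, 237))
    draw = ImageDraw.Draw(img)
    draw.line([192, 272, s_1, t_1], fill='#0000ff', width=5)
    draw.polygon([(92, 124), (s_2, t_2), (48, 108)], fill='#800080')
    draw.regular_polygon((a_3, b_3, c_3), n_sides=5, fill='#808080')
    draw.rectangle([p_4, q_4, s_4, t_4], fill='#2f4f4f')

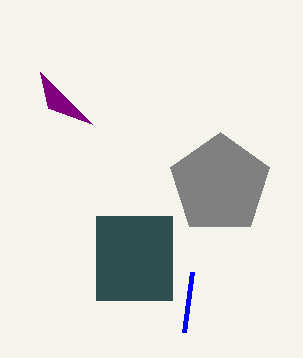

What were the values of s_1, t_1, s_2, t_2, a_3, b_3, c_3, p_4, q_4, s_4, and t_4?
s_1 = 184
t_1 = 332
s_2 = 40
t_2 = 72
a_3 = 220
b_3 = 184
c_3 = 52
p_4 = 96
q_4 = 216
s_4 = 172
t_4 = 300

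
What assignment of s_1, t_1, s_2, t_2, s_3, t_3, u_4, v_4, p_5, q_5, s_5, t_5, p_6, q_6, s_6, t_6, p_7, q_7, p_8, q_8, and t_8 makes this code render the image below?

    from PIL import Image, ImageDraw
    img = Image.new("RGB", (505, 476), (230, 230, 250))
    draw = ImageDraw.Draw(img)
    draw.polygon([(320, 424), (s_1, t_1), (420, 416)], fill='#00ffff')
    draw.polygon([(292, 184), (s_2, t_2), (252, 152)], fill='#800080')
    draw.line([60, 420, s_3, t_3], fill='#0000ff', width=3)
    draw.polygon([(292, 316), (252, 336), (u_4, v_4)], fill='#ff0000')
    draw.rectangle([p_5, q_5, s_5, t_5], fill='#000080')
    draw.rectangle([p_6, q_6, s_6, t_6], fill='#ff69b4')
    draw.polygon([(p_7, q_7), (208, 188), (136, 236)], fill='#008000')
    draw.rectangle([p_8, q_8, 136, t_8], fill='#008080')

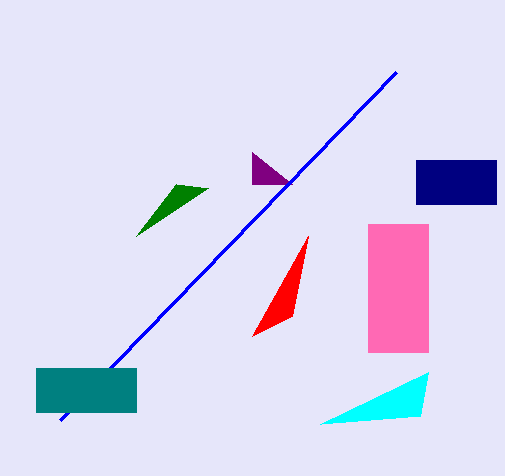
s_1 = 428, t_1 = 372, s_2 = 252, t_2 = 184, s_3 = 396, t_3 = 72, u_4 = 308, v_4 = 236, p_5 = 416, q_5 = 160, s_5 = 496, t_5 = 204, p_6 = 368, q_6 = 224, s_6 = 428, t_6 = 352, p_7 = 176, q_7 = 184, p_8 = 36, q_8 = 368, t_8 = 412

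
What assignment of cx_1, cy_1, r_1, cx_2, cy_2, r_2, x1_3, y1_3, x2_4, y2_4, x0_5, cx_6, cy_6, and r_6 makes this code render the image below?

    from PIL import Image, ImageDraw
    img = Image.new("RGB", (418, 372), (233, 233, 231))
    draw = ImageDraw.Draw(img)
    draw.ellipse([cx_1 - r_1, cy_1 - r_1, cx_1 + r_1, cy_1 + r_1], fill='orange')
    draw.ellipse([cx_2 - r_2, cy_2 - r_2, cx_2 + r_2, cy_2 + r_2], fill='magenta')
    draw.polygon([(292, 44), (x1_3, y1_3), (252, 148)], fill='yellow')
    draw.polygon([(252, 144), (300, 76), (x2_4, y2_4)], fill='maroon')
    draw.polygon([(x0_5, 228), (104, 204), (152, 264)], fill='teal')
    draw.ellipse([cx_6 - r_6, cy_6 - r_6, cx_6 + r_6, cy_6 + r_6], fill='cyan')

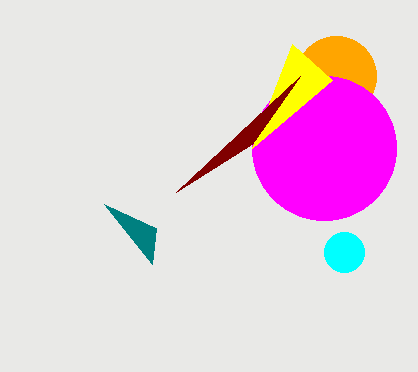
cx_1 = 336, cy_1 = 76, r_1 = 40, cx_2 = 324, cy_2 = 148, r_2 = 72, x1_3 = 332, y1_3 = 80, x2_4 = 176, y2_4 = 192, x0_5 = 156, cx_6 = 344, cy_6 = 252, r_6 = 20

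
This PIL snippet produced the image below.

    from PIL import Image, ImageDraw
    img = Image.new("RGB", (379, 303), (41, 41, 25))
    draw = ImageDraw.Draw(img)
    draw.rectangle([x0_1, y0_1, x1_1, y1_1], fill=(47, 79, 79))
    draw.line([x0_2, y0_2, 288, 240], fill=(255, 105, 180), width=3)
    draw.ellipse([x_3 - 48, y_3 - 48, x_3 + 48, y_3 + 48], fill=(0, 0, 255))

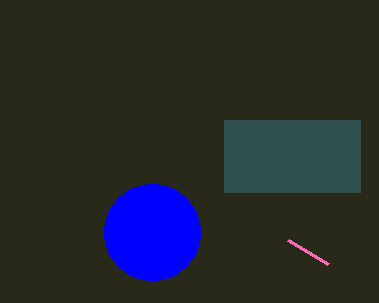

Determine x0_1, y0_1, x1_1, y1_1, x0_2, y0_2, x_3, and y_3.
x0_1 = 224
y0_1 = 120
x1_1 = 360
y1_1 = 192
x0_2 = 328
y0_2 = 264
x_3 = 152
y_3 = 232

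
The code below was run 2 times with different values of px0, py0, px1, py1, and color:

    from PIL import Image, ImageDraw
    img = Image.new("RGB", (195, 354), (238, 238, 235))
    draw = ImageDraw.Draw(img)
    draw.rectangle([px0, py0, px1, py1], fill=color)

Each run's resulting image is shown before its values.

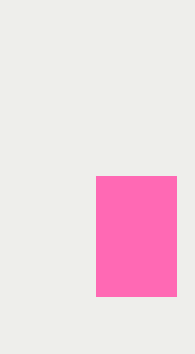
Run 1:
px0 = 96, py0 = 176, px1 = 176, py1 = 296, color = 'hotpink'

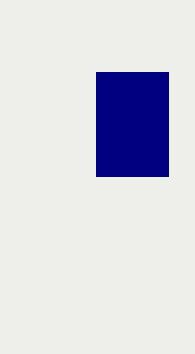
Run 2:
px0 = 96, py0 = 72, px1 = 168, py1 = 176, color = 'navy'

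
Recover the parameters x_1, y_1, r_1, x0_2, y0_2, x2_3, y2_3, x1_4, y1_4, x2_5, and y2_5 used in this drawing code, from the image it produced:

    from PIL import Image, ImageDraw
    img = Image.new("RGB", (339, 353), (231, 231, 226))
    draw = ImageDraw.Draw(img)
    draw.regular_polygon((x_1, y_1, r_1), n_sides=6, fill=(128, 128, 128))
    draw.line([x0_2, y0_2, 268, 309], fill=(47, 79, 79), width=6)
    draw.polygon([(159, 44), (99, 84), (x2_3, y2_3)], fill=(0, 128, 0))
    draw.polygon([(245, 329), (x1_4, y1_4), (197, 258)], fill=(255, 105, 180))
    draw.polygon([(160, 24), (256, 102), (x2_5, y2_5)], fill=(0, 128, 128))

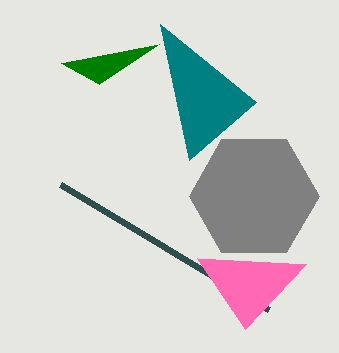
x_1 = 254
y_1 = 196
r_1 = 65
x0_2 = 60
y0_2 = 184
x2_3 = 61
y2_3 = 63
x1_4 = 306
y1_4 = 264
x2_5 = 189
y2_5 = 160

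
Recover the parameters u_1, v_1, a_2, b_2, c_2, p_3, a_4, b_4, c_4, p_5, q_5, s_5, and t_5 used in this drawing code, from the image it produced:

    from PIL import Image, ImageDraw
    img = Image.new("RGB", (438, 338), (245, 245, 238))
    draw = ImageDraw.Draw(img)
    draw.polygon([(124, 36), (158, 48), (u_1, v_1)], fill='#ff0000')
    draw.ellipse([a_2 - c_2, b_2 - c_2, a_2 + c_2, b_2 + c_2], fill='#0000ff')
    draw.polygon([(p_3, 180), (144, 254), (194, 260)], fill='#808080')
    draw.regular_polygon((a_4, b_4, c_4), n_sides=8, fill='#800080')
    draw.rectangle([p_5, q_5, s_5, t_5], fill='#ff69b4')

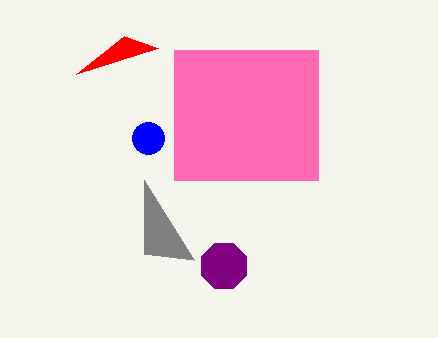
u_1 = 76, v_1 = 74, a_2 = 148, b_2 = 138, c_2 = 16, p_3 = 144, a_4 = 224, b_4 = 266, c_4 = 24, p_5 = 174, q_5 = 50, s_5 = 318, t_5 = 180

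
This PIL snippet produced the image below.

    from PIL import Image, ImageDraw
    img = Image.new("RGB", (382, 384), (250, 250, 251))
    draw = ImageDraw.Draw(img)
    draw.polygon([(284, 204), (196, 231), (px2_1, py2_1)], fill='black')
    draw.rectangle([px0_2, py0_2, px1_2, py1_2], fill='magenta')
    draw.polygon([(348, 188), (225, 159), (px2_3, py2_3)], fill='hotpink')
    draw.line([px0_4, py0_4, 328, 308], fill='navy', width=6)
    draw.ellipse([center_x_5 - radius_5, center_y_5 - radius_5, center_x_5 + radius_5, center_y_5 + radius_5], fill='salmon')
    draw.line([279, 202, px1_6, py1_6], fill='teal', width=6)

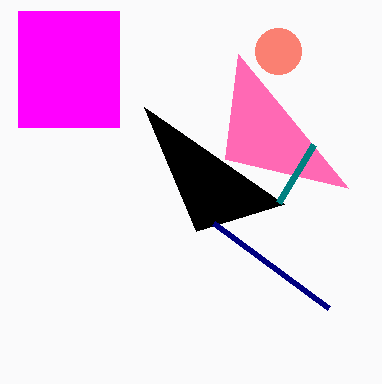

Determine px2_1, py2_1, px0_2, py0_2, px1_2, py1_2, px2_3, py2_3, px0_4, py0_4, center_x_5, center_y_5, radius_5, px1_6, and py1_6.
px2_1 = 144; py2_1 = 107; px0_2 = 18; py0_2 = 11; px1_2 = 119; py1_2 = 127; px2_3 = 238; py2_3 = 54; px0_4 = 213; py0_4 = 223; center_x_5 = 278; center_y_5 = 51; radius_5 = 23; px1_6 = 314; py1_6 = 144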